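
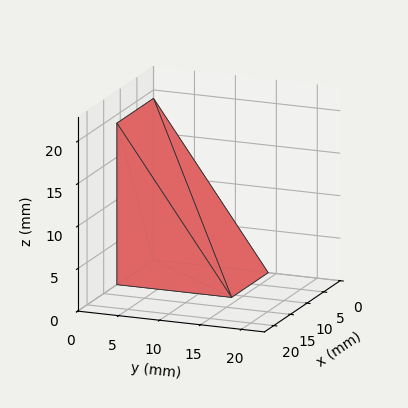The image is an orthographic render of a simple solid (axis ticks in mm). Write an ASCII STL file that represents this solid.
Reading the render: the shape is a wedge (ramp): 11 × 14 mm base, rising to 19 mm along the y=0 edge and sloping linearly to z=0 at y=14 (dimensions read to the nearest mm from the axis ticks). For the STL, each face is triangulated and given an outward normal.

solid part
  facet normal 0.0000 0.0000 -1.0000
    outer loop
      vertex 11.000 14.000 0.000
      vertex 11.000 0.000 0.000
      vertex 0.000 0.000 0.000
    endloop
  endfacet
  facet normal 0.0000 0.0000 -1.0000
    outer loop
      vertex 0.000 14.000 0.000
      vertex 11.000 14.000 0.000
      vertex 0.000 0.000 0.000
    endloop
  endfacet
  facet normal 0.0000 -1.0000 0.0000
    outer loop
      vertex 0.000 0.000 0.000
      vertex 11.000 0.000 0.000
      vertex 11.000 0.000 19.000
    endloop
  endfacet
  facet normal 0.0000 -1.0000 0.0000
    outer loop
      vertex 0.000 0.000 0.000
      vertex 11.000 0.000 19.000
      vertex 0.000 0.000 19.000
    endloop
  endfacet
  facet normal 0.0000 0.8051 0.5932
    outer loop
      vertex 0.000 0.000 19.000
      vertex 11.000 0.000 19.000
      vertex 11.000 14.000 0.000
    endloop
  endfacet
  facet normal 0.0000 0.8051 0.5932
    outer loop
      vertex 0.000 0.000 19.000
      vertex 11.000 14.000 0.000
      vertex 0.000 14.000 0.000
    endloop
  endfacet
  facet normal -1.0000 0.0000 0.0000
    outer loop
      vertex 0.000 0.000 19.000
      vertex 0.000 14.000 0.000
      vertex 0.000 0.000 0.000
    endloop
  endfacet
  facet normal 1.0000 0.0000 0.0000
    outer loop
      vertex 11.000 0.000 0.000
      vertex 11.000 14.000 0.000
      vertex 11.000 0.000 19.000
    endloop
  endfacet
endsolid part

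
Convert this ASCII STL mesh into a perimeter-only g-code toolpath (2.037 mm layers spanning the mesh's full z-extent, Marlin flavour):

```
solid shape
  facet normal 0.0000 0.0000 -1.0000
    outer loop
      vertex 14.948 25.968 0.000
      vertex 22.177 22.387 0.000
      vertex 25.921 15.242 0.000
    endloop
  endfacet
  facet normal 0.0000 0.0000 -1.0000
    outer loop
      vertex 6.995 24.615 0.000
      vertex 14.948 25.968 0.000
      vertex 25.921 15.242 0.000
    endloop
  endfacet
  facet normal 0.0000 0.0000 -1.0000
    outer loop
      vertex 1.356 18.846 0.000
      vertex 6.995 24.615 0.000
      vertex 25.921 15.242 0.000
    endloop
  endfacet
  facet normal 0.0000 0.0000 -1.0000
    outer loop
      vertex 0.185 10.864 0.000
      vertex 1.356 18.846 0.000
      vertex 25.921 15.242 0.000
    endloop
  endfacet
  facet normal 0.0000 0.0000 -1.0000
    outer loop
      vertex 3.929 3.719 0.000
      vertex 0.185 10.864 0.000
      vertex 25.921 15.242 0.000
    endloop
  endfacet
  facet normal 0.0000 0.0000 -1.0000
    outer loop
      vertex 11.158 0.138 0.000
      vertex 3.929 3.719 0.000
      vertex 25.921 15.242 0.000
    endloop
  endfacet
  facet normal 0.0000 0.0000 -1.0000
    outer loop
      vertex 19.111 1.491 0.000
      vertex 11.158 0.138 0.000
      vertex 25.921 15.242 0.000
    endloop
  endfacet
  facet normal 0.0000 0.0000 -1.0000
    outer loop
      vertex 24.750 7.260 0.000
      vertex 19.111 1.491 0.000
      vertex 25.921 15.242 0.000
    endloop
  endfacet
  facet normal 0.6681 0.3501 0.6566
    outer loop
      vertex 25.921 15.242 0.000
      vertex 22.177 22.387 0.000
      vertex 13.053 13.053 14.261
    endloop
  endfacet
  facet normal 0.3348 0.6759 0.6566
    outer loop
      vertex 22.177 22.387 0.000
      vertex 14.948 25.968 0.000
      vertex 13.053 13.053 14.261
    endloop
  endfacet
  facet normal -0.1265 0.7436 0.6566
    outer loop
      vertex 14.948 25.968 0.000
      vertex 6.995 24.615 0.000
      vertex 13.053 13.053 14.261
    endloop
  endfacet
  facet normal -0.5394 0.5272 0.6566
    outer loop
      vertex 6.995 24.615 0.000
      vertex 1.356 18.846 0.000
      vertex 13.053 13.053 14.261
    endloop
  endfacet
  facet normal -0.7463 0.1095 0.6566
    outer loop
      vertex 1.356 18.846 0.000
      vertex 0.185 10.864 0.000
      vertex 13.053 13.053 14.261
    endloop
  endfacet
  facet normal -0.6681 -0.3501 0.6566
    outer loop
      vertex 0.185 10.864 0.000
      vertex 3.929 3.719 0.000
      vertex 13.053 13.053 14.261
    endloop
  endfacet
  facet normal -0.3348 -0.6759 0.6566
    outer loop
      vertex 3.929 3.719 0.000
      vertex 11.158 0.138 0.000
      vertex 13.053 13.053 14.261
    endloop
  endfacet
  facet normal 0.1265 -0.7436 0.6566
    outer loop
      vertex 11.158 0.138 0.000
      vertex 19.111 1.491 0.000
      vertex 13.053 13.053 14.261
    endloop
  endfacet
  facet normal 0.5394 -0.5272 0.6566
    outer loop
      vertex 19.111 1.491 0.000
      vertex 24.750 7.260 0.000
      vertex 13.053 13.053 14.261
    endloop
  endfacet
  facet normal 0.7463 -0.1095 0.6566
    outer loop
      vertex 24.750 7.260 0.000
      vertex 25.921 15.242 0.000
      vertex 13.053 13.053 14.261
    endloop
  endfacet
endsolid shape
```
; perimeter-only toolpath
G21 ; units = mm
G90 ; absolute positioning
G28 ; home
; layer 1
G0 Z2.037
G0 X24.083 Y14.929
G1 X20.874 Y21.054
G1 X14.677 Y24.123
G1 X7.860 Y22.963
G1 X3.027 Y18.018
G1 X2.023 Y11.177
G1 X5.232 Y5.052
G1 X11.429 Y1.983
G1 X18.246 Y3.143
G1 X23.079 Y8.088
G1 X24.083 Y14.929
; layer 2
G0 Z4.075
G0 X22.244 Y14.617
G1 X19.570 Y19.720
G1 X14.407 Y22.278
G1 X8.726 Y21.312
G1 X4.698 Y17.191
G1 X3.862 Y11.489
G1 X6.536 Y6.386
G1 X11.699 Y3.828
G1 X17.380 Y4.794
G1 X21.408 Y8.915
G1 X22.244 Y14.617
; layer 3
G0 Z6.112
G0 X20.406 Y14.304
G1 X18.267 Y18.387
G1 X14.136 Y20.433
G1 X9.591 Y19.660
G1 X6.369 Y16.363
G1 X5.700 Y11.802
G1 X7.839 Y7.719
G1 X11.970 Y5.673
G1 X16.515 Y6.446
G1 X19.737 Y9.743
G1 X20.406 Y14.304
; layer 4
G0 Z8.149
G0 X18.568 Y13.991
G1 X16.963 Y17.053
G1 X13.865 Y18.588
G1 X10.457 Y18.008
G1 X8.040 Y15.536
G1 X7.538 Y12.115
G1 X9.143 Y9.053
G1 X12.241 Y7.518
G1 X15.649 Y8.098
G1 X18.066 Y10.570
G1 X18.568 Y13.991
; layer 5
G0 Z10.186
G0 X16.730 Y13.678
G1 X15.660 Y15.720
G1 X13.594 Y16.743
G1 X11.322 Y16.356
G1 X9.711 Y14.708
G1 X9.376 Y12.428
G1 X10.446 Y10.386
G1 X12.512 Y9.363
G1 X14.784 Y9.750
G1 X16.395 Y11.398
G1 X16.730 Y13.678
; layer 6
G0 Z12.224
G0 X14.891 Y13.366
G1 X14.356 Y14.386
G1 X13.324 Y14.898
G1 X12.188 Y14.705
G1 X11.382 Y13.881
G1 X11.215 Y12.740
G1 X11.750 Y11.720
G1 X12.782 Y11.208
G1 X13.918 Y11.401
G1 X14.724 Y12.225
G1 X14.891 Y13.366
M2 ; end

The solid is a regular 10-sided pyramid, base circumscribed radius ≈ 13.1 mm, apex at z ≈ 14.3 mm. Slicing at Δz = 2.037 mm — 7 equal slices spanning the solid's height, so layer i sits at z = i·h/7 — gives 6 non-empty perimeters. Each is a 10-segment closed polygon; G0 lifts to the layer z and rapids to the start vertex, then G1 traces the edges. The cross-section shrinks linearly with z (the slice at the apex is degenerate and omitted).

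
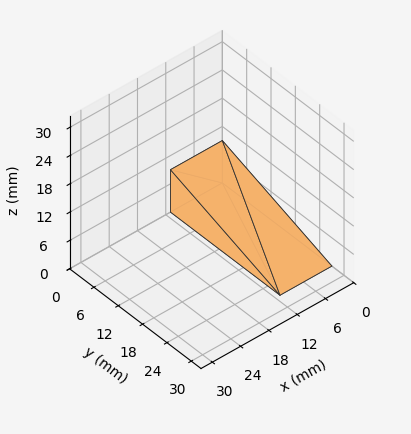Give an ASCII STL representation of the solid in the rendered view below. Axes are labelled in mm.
Reading the render: the shape is a wedge (ramp): 11 × 27 mm base, rising to 9 mm along the y=0 edge and sloping linearly to z=0 at y=27 (dimensions read to the nearest mm from the axis ticks). For the STL, each face is triangulated and given an outward normal.

solid part
  facet normal 0.0000 0.0000 -1.0000
    outer loop
      vertex 11.000 27.000 0.000
      vertex 11.000 0.000 0.000
      vertex 0.000 0.000 0.000
    endloop
  endfacet
  facet normal 0.0000 0.0000 -1.0000
    outer loop
      vertex 0.000 27.000 0.000
      vertex 11.000 27.000 0.000
      vertex 0.000 0.000 0.000
    endloop
  endfacet
  facet normal 0.0000 -1.0000 0.0000
    outer loop
      vertex 0.000 0.000 0.000
      vertex 11.000 0.000 0.000
      vertex 11.000 0.000 9.000
    endloop
  endfacet
  facet normal 0.0000 -1.0000 0.0000
    outer loop
      vertex 0.000 0.000 0.000
      vertex 11.000 0.000 9.000
      vertex 0.000 0.000 9.000
    endloop
  endfacet
  facet normal 0.0000 0.3162 0.9487
    outer loop
      vertex 0.000 0.000 9.000
      vertex 11.000 0.000 9.000
      vertex 11.000 27.000 0.000
    endloop
  endfacet
  facet normal 0.0000 0.3162 0.9487
    outer loop
      vertex 0.000 0.000 9.000
      vertex 11.000 27.000 0.000
      vertex 0.000 27.000 0.000
    endloop
  endfacet
  facet normal -1.0000 0.0000 0.0000
    outer loop
      vertex 0.000 0.000 9.000
      vertex 0.000 27.000 0.000
      vertex 0.000 0.000 0.000
    endloop
  endfacet
  facet normal 1.0000 0.0000 0.0000
    outer loop
      vertex 11.000 0.000 0.000
      vertex 11.000 27.000 0.000
      vertex 11.000 0.000 9.000
    endloop
  endfacet
endsolid part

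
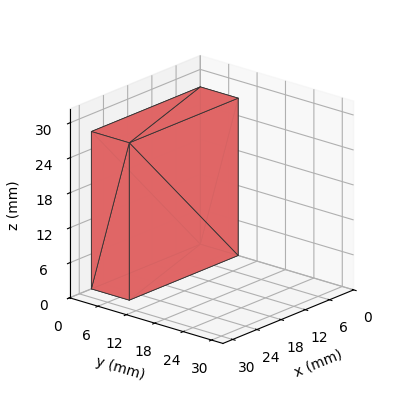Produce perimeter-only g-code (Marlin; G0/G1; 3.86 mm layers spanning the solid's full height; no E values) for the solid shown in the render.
Reading the render: the shape is a rectangular box, roughly 27 × 8 mm footprint and 27 mm tall (dimensions read to the nearest mm from the axis ticks). For the g-code, the solid's height is divided into equal slices at the stated Δz and each level perimeter traced with G1 moves after a G0 lift.

; perimeter-only toolpath
G21 ; units = mm
G90 ; absolute positioning
G28 ; home
; layer 1
G0 Z3.86
G0 X0.00 Y0.00
G1 X27.00 Y0.00
G1 X27.00 Y8.00
G1 X0.00 Y8.00
G1 X0.00 Y0.00
; layer 2
G0 Z7.71
G0 X0.00 Y0.00
G1 X27.00 Y0.00
G1 X27.00 Y8.00
G1 X0.00 Y8.00
G1 X0.00 Y0.00
; layer 3
G0 Z11.57
G0 X0.00 Y0.00
G1 X27.00 Y0.00
G1 X27.00 Y8.00
G1 X0.00 Y8.00
G1 X0.00 Y0.00
; layer 4
G0 Z15.43
G0 X0.00 Y0.00
G1 X27.00 Y0.00
G1 X27.00 Y8.00
G1 X0.00 Y8.00
G1 X0.00 Y0.00
; layer 5
G0 Z19.29
G0 X0.00 Y0.00
G1 X27.00 Y0.00
G1 X27.00 Y8.00
G1 X0.00 Y8.00
G1 X0.00 Y0.00
; layer 6
G0 Z23.14
G0 X0.00 Y0.00
G1 X27.00 Y0.00
G1 X27.00 Y8.00
G1 X0.00 Y8.00
G1 X0.00 Y0.00
; layer 7
G0 Z27.00
G0 X0.00 Y0.00
G1 X27.00 Y0.00
G1 X27.00 Y8.00
G1 X0.00 Y8.00
G1 X0.00 Y0.00
M2 ; end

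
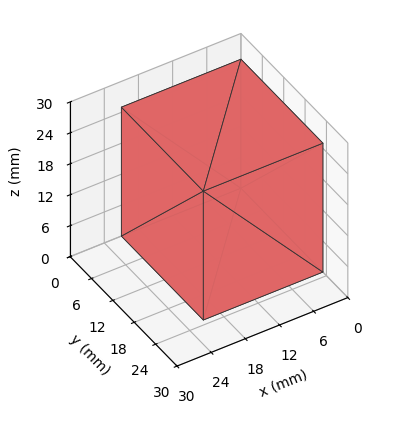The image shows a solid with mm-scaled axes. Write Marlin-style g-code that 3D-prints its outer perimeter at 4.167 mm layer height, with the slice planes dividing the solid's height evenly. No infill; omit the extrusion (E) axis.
Reading the render: the shape is a rectangular box, roughly 21 × 23 mm footprint and 25 mm tall (dimensions read to the nearest mm from the axis ticks). For the g-code, the solid's height is divided into equal slices at the stated Δz and each level perimeter traced with G1 moves after a G0 lift.

; perimeter-only toolpath
G21 ; units = mm
G90 ; absolute positioning
G28 ; home
; layer 1
G0 Z4.167
G0 X0.000 Y0.000
G1 X21.000 Y0.000
G1 X21.000 Y23.000
G1 X0.000 Y23.000
G1 X0.000 Y0.000
; layer 2
G0 Z8.333
G0 X0.000 Y0.000
G1 X21.000 Y0.000
G1 X21.000 Y23.000
G1 X0.000 Y23.000
G1 X0.000 Y0.000
; layer 3
G0 Z12.500
G0 X0.000 Y0.000
G1 X21.000 Y0.000
G1 X21.000 Y23.000
G1 X0.000 Y23.000
G1 X0.000 Y0.000
; layer 4
G0 Z16.667
G0 X0.000 Y0.000
G1 X21.000 Y0.000
G1 X21.000 Y23.000
G1 X0.000 Y23.000
G1 X0.000 Y0.000
; layer 5
G0 Z20.833
G0 X0.000 Y0.000
G1 X21.000 Y0.000
G1 X21.000 Y23.000
G1 X0.000 Y23.000
G1 X0.000 Y0.000
; layer 6
G0 Z25.000
G0 X0.000 Y0.000
G1 X21.000 Y0.000
G1 X21.000 Y23.000
G1 X0.000 Y23.000
G1 X0.000 Y0.000
M2 ; end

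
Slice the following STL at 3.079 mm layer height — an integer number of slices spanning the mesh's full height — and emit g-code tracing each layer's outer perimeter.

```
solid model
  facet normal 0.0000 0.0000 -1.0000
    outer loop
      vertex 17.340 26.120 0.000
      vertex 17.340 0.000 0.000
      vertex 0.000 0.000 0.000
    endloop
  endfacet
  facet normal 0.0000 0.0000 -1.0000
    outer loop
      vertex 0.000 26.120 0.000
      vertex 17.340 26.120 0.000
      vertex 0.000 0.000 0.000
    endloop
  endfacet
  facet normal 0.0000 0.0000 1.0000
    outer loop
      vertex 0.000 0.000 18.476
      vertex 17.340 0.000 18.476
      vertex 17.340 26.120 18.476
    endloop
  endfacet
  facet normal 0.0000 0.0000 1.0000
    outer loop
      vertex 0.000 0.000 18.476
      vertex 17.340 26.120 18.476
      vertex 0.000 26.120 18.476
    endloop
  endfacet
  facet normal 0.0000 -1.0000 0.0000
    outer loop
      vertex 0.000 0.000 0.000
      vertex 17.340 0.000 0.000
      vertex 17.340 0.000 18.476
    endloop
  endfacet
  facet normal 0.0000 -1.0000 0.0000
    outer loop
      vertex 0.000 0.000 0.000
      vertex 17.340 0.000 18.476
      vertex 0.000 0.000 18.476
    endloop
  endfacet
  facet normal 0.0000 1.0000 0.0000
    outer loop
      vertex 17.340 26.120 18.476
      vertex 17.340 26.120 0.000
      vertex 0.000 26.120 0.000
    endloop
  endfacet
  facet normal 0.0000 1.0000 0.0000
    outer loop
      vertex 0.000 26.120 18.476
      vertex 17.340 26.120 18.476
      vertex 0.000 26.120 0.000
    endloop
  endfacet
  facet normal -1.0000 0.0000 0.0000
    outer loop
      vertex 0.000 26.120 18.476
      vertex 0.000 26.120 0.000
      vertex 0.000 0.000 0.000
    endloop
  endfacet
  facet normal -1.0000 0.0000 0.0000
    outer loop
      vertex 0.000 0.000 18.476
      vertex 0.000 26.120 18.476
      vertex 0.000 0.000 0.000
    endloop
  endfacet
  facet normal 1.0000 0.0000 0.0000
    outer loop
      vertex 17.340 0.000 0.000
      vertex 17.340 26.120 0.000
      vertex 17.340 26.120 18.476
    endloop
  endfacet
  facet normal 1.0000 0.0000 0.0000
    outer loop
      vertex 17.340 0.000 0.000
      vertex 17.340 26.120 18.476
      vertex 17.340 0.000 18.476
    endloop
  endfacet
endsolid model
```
; perimeter-only toolpath
G21 ; units = mm
G90 ; absolute positioning
G28 ; home
; layer 1
G0 Z3.079
G0 X0.000 Y0.000
G1 X17.340 Y0.000
G1 X17.340 Y26.120
G1 X0.000 Y26.120
G1 X0.000 Y0.000
; layer 2
G0 Z6.159
G0 X0.000 Y0.000
G1 X17.340 Y0.000
G1 X17.340 Y26.120
G1 X0.000 Y26.120
G1 X0.000 Y0.000
; layer 3
G0 Z9.238
G0 X0.000 Y0.000
G1 X17.340 Y0.000
G1 X17.340 Y26.120
G1 X0.000 Y26.120
G1 X0.000 Y0.000
; layer 4
G0 Z12.317
G0 X0.000 Y0.000
G1 X17.340 Y0.000
G1 X17.340 Y26.120
G1 X0.000 Y26.120
G1 X0.000 Y0.000
; layer 5
G0 Z15.397
G0 X0.000 Y0.000
G1 X17.340 Y0.000
G1 X17.340 Y26.120
G1 X0.000 Y26.120
G1 X0.000 Y0.000
; layer 6
G0 Z18.476
G0 X0.000 Y0.000
G1 X17.340 Y0.000
G1 X17.340 Y26.120
G1 X0.000 Y26.120
G1 X0.000 Y0.000
M2 ; end

The solid is a rectangular box, roughly 17.3 × 26.1 mm footprint and 18.5 mm tall. Slicing at Δz = 3.079 mm — 6 equal slices spanning the solid's height, so layer i sits at z = i·h/6 — gives 6 non-empty perimeters. Each is a 4-segment closed polygon; G0 lifts to the layer z and rapids to the start vertex, then G1 traces the edges.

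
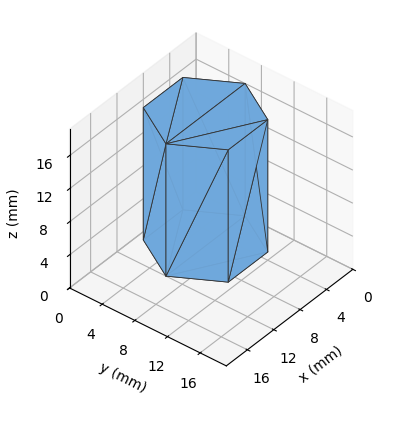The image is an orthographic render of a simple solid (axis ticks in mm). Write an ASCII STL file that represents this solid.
Reading the render: the shape is a regular 6-sided prism (a cylinder approximated with 6 flat sides), circumscribed radius ≈ 6 mm, height ≈ 16 mm (dimensions read to the nearest mm from the axis ticks). For the STL, each face is triangulated and given an outward normal.

solid part
  facet normal 0.0000 0.0000 -1.0000
    outer loop
      vertex 3.0 11.2 0.0
      vertex 9.0 11.2 0.0
      vertex 12.0 6.0 0.0
    endloop
  endfacet
  facet normal 0.0000 0.0000 -1.0000
    outer loop
      vertex 0.0 6.0 0.0
      vertex 3.0 11.2 0.0
      vertex 12.0 6.0 0.0
    endloop
  endfacet
  facet normal 0.0000 0.0000 -1.0000
    outer loop
      vertex 3.0 0.8 0.0
      vertex 0.0 6.0 0.0
      vertex 12.0 6.0 0.0
    endloop
  endfacet
  facet normal 0.0000 0.0000 -1.0000
    outer loop
      vertex 9.0 0.8 0.0
      vertex 3.0 0.8 0.0
      vertex 12.0 6.0 0.0
    endloop
  endfacet
  facet normal 0.0000 0.0000 1.0000
    outer loop
      vertex 12.0 6.0 16.0
      vertex 9.0 11.2 16.0
      vertex 3.0 11.2 16.0
    endloop
  endfacet
  facet normal 0.0000 0.0000 1.0000
    outer loop
      vertex 12.0 6.0 16.0
      vertex 3.0 11.2 16.0
      vertex 0.0 6.0 16.0
    endloop
  endfacet
  facet normal 0.0000 0.0000 1.0000
    outer loop
      vertex 12.0 6.0 16.0
      vertex 0.0 6.0 16.0
      vertex 3.0 0.8 16.0
    endloop
  endfacet
  facet normal 0.0000 0.0000 1.0000
    outer loop
      vertex 12.0 6.0 16.0
      vertex 3.0 0.8 16.0
      vertex 9.0 0.8 16.0
    endloop
  endfacet
  facet normal 0.8662 0.4997 0.0000
    outer loop
      vertex 12.0 6.0 0.0
      vertex 9.0 11.2 0.0
      vertex 9.0 11.2 16.0
    endloop
  endfacet
  facet normal 0.8662 0.4997 0.0000
    outer loop
      vertex 12.0 6.0 0.0
      vertex 9.0 11.2 16.0
      vertex 12.0 6.0 16.0
    endloop
  endfacet
  facet normal 0.0000 1.0000 0.0000
    outer loop
      vertex 9.0 11.2 0.0
      vertex 3.0 11.2 0.0
      vertex 3.0 11.2 16.0
    endloop
  endfacet
  facet normal 0.0000 1.0000 0.0000
    outer loop
      vertex 9.0 11.2 0.0
      vertex 3.0 11.2 16.0
      vertex 9.0 11.2 16.0
    endloop
  endfacet
  facet normal -0.8662 0.4997 0.0000
    outer loop
      vertex 3.0 11.2 0.0
      vertex 0.0 6.0 0.0
      vertex 0.0 6.0 16.0
    endloop
  endfacet
  facet normal -0.8662 0.4997 0.0000
    outer loop
      vertex 3.0 11.2 0.0
      vertex 0.0 6.0 16.0
      vertex 3.0 11.2 16.0
    endloop
  endfacet
  facet normal -0.8662 -0.4997 0.0000
    outer loop
      vertex 0.0 6.0 0.0
      vertex 3.0 0.8 0.0
      vertex 3.0 0.8 16.0
    endloop
  endfacet
  facet normal -0.8662 -0.4997 0.0000
    outer loop
      vertex 0.0 6.0 0.0
      vertex 3.0 0.8 16.0
      vertex 0.0 6.0 16.0
    endloop
  endfacet
  facet normal 0.0000 -1.0000 0.0000
    outer loop
      vertex 3.0 0.8 0.0
      vertex 9.0 0.8 0.0
      vertex 9.0 0.8 16.0
    endloop
  endfacet
  facet normal 0.0000 -1.0000 0.0000
    outer loop
      vertex 3.0 0.8 0.0
      vertex 9.0 0.8 16.0
      vertex 3.0 0.8 16.0
    endloop
  endfacet
  facet normal 0.8662 -0.4997 0.0000
    outer loop
      vertex 9.0 0.8 0.0
      vertex 12.0 6.0 0.0
      vertex 12.0 6.0 16.0
    endloop
  endfacet
  facet normal 0.8662 -0.4997 0.0000
    outer loop
      vertex 9.0 0.8 0.0
      vertex 12.0 6.0 16.0
      vertex 9.0 0.8 16.0
    endloop
  endfacet
endsolid part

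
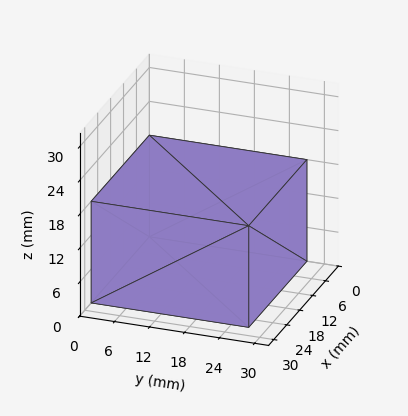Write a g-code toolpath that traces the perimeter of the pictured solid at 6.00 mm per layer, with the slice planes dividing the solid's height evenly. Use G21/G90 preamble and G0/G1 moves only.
Reading the render: the shape is a rectangular box, roughly 27 × 27 mm footprint and 18 mm tall (dimensions read to the nearest mm from the axis ticks). For the g-code, the solid's height is divided into equal slices at the stated Δz and each level perimeter traced with G1 moves after a G0 lift.

; perimeter-only toolpath
G21 ; units = mm
G90 ; absolute positioning
G28 ; home
; layer 1
G0 Z6.00
G0 X0.00 Y0.00
G1 X27.00 Y0.00
G1 X27.00 Y27.00
G1 X0.00 Y27.00
G1 X0.00 Y0.00
; layer 2
G0 Z12.00
G0 X0.00 Y0.00
G1 X27.00 Y0.00
G1 X27.00 Y27.00
G1 X0.00 Y27.00
G1 X0.00 Y0.00
; layer 3
G0 Z18.00
G0 X0.00 Y0.00
G1 X27.00 Y0.00
G1 X27.00 Y27.00
G1 X0.00 Y27.00
G1 X0.00 Y0.00
M2 ; end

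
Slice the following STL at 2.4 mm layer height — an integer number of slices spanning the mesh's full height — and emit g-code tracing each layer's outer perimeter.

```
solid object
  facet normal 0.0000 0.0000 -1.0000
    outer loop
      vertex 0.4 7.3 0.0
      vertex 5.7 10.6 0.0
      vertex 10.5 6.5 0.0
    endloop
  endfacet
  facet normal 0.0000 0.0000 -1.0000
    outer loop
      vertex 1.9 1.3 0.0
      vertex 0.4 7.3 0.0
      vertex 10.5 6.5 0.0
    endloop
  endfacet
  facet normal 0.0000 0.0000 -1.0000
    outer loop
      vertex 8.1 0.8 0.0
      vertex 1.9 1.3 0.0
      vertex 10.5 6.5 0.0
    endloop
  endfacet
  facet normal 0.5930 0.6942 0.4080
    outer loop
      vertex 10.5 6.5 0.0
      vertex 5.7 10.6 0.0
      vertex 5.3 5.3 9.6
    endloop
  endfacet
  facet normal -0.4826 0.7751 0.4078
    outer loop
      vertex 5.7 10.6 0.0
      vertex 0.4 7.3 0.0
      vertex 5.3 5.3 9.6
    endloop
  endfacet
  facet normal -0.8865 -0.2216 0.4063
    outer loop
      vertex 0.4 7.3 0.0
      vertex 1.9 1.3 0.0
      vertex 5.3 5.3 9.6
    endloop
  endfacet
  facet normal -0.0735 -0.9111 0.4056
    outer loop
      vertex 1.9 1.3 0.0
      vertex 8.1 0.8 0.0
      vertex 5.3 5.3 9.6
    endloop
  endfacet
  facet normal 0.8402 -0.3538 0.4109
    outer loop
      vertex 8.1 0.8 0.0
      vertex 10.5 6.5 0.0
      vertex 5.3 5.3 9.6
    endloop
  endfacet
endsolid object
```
; perimeter-only toolpath
G21 ; units = mm
G90 ; absolute positioning
G28 ; home
; layer 1
G0 Z2.4
G0 X9.2 Y6.2
G1 X5.6 Y9.3
G1 X1.6 Y6.8
G1 X2.8 Y2.3
G1 X7.4 Y1.9
G1 X9.2 Y6.2
; layer 2
G0 Z4.8
G0 X7.9 Y5.9
G1 X5.5 Y7.9
G1 X2.9 Y6.3
G1 X3.6 Y3.3
G1 X6.7 Y3.0
G1 X7.9 Y5.9
; layer 3
G0 Z7.2
G0 X6.6 Y5.6
G1 X5.4 Y6.6
G1 X4.1 Y5.8
G1 X4.4 Y4.3
G1 X6.0 Y4.2
G1 X6.6 Y5.6
M2 ; end

The solid is a regular 5-sided pyramid, base circumscribed radius ≈ 5.3 mm, apex at z ≈ 9.6 mm. Slicing at Δz = 2.4 mm — 4 equal slices spanning the solid's height, so layer i sits at z = i·h/4 — gives 3 non-empty perimeters. Each is a 5-segment closed polygon; G0 lifts to the layer z and rapids to the start vertex, then G1 traces the edges. The cross-section shrinks linearly with z (the slice at the apex is degenerate and omitted).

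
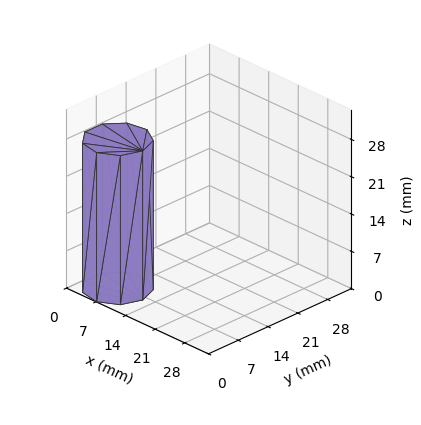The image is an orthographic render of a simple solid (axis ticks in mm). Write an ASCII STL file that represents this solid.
Reading the render: the shape is a regular 9-sided prism (a cylinder approximated with 9 flat sides), circumscribed radius ≈ 6 mm, height ≈ 28 mm (dimensions read to the nearest mm from the axis ticks). For the STL, each face is triangulated and given an outward normal.

solid part
  facet normal 0.0000 0.0000 -1.0000
    outer loop
      vertex 7.04 11.91 0.00
      vertex 10.60 9.86 0.00
      vertex 12.00 6.00 0.00
    endloop
  endfacet
  facet normal 0.0000 0.0000 -1.0000
    outer loop
      vertex 3.00 11.20 0.00
      vertex 7.04 11.91 0.00
      vertex 12.00 6.00 0.00
    endloop
  endfacet
  facet normal 0.0000 0.0000 -1.0000
    outer loop
      vertex 0.36 8.05 0.00
      vertex 3.00 11.20 0.00
      vertex 12.00 6.00 0.00
    endloop
  endfacet
  facet normal 0.0000 0.0000 -1.0000
    outer loop
      vertex 0.36 3.95 0.00
      vertex 0.36 8.05 0.00
      vertex 12.00 6.00 0.00
    endloop
  endfacet
  facet normal 0.0000 0.0000 -1.0000
    outer loop
      vertex 3.00 0.80 0.00
      vertex 0.36 3.95 0.00
      vertex 12.00 6.00 0.00
    endloop
  endfacet
  facet normal 0.0000 0.0000 -1.0000
    outer loop
      vertex 7.04 0.09 0.00
      vertex 3.00 0.80 0.00
      vertex 12.00 6.00 0.00
    endloop
  endfacet
  facet normal 0.0000 0.0000 -1.0000
    outer loop
      vertex 10.60 2.14 0.00
      vertex 7.04 0.09 0.00
      vertex 12.00 6.00 0.00
    endloop
  endfacet
  facet normal 0.0000 0.0000 1.0000
    outer loop
      vertex 12.00 6.00 28.00
      vertex 10.60 9.86 28.00
      vertex 7.04 11.91 28.00
    endloop
  endfacet
  facet normal 0.0000 0.0000 1.0000
    outer loop
      vertex 12.00 6.00 28.00
      vertex 7.04 11.91 28.00
      vertex 3.00 11.20 28.00
    endloop
  endfacet
  facet normal 0.0000 0.0000 1.0000
    outer loop
      vertex 12.00 6.00 28.00
      vertex 3.00 11.20 28.00
      vertex 0.36 8.05 28.00
    endloop
  endfacet
  facet normal 0.0000 0.0000 1.0000
    outer loop
      vertex 12.00 6.00 28.00
      vertex 0.36 8.05 28.00
      vertex 0.36 3.95 28.00
    endloop
  endfacet
  facet normal 0.0000 0.0000 1.0000
    outer loop
      vertex 12.00 6.00 28.00
      vertex 0.36 3.95 28.00
      vertex 3.00 0.80 28.00
    endloop
  endfacet
  facet normal 0.0000 0.0000 1.0000
    outer loop
      vertex 12.00 6.00 28.00
      vertex 3.00 0.80 28.00
      vertex 7.04 0.09 28.00
    endloop
  endfacet
  facet normal 0.0000 0.0000 1.0000
    outer loop
      vertex 12.00 6.00 28.00
      vertex 7.04 0.09 28.00
      vertex 10.60 2.14 28.00
    endloop
  endfacet
  facet normal 0.9401 0.3410 0.0000
    outer loop
      vertex 12.00 6.00 0.00
      vertex 10.60 9.86 0.00
      vertex 10.60 9.86 28.00
    endloop
  endfacet
  facet normal 0.9401 0.3410 0.0000
    outer loop
      vertex 12.00 6.00 0.00
      vertex 10.60 9.86 28.00
      vertex 12.00 6.00 28.00
    endloop
  endfacet
  facet normal 0.4990 0.8666 0.0000
    outer loop
      vertex 10.60 9.86 0.00
      vertex 7.04 11.91 0.00
      vertex 7.04 11.91 28.00
    endloop
  endfacet
  facet normal 0.4990 0.8666 0.0000
    outer loop
      vertex 10.60 9.86 0.00
      vertex 7.04 11.91 28.00
      vertex 10.60 9.86 28.00
    endloop
  endfacet
  facet normal -0.1731 0.9849 0.0000
    outer loop
      vertex 7.04 11.91 0.00
      vertex 3.00 11.20 0.00
      vertex 3.00 11.20 28.00
    endloop
  endfacet
  facet normal -0.1731 0.9849 0.0000
    outer loop
      vertex 7.04 11.91 0.00
      vertex 3.00 11.20 28.00
      vertex 7.04 11.91 28.00
    endloop
  endfacet
  facet normal -0.7664 0.6423 0.0000
    outer loop
      vertex 3.00 11.20 0.00
      vertex 0.36 8.05 0.00
      vertex 0.36 8.05 28.00
    endloop
  endfacet
  facet normal -0.7664 0.6423 0.0000
    outer loop
      vertex 3.00 11.20 0.00
      vertex 0.36 8.05 28.00
      vertex 3.00 11.20 28.00
    endloop
  endfacet
  facet normal -1.0000 0.0000 0.0000
    outer loop
      vertex 0.36 8.05 0.00
      vertex 0.36 3.95 0.00
      vertex 0.36 3.95 28.00
    endloop
  endfacet
  facet normal -1.0000 0.0000 0.0000
    outer loop
      vertex 0.36 8.05 0.00
      vertex 0.36 3.95 28.00
      vertex 0.36 8.05 28.00
    endloop
  endfacet
  facet normal -0.7664 -0.6423 0.0000
    outer loop
      vertex 0.36 3.95 0.00
      vertex 3.00 0.80 0.00
      vertex 3.00 0.80 28.00
    endloop
  endfacet
  facet normal -0.7664 -0.6423 0.0000
    outer loop
      vertex 0.36 3.95 0.00
      vertex 3.00 0.80 28.00
      vertex 0.36 3.95 28.00
    endloop
  endfacet
  facet normal -0.1731 -0.9849 0.0000
    outer loop
      vertex 3.00 0.80 0.00
      vertex 7.04 0.09 0.00
      vertex 7.04 0.09 28.00
    endloop
  endfacet
  facet normal -0.1731 -0.9849 0.0000
    outer loop
      vertex 3.00 0.80 0.00
      vertex 7.04 0.09 28.00
      vertex 3.00 0.80 28.00
    endloop
  endfacet
  facet normal 0.4990 -0.8666 0.0000
    outer loop
      vertex 7.04 0.09 0.00
      vertex 10.60 2.14 0.00
      vertex 10.60 2.14 28.00
    endloop
  endfacet
  facet normal 0.4990 -0.8666 0.0000
    outer loop
      vertex 7.04 0.09 0.00
      vertex 10.60 2.14 28.00
      vertex 7.04 0.09 28.00
    endloop
  endfacet
  facet normal 0.9401 -0.3410 0.0000
    outer loop
      vertex 10.60 2.14 0.00
      vertex 12.00 6.00 0.00
      vertex 12.00 6.00 28.00
    endloop
  endfacet
  facet normal 0.9401 -0.3410 0.0000
    outer loop
      vertex 10.60 2.14 0.00
      vertex 12.00 6.00 28.00
      vertex 10.60 2.14 28.00
    endloop
  endfacet
endsolid part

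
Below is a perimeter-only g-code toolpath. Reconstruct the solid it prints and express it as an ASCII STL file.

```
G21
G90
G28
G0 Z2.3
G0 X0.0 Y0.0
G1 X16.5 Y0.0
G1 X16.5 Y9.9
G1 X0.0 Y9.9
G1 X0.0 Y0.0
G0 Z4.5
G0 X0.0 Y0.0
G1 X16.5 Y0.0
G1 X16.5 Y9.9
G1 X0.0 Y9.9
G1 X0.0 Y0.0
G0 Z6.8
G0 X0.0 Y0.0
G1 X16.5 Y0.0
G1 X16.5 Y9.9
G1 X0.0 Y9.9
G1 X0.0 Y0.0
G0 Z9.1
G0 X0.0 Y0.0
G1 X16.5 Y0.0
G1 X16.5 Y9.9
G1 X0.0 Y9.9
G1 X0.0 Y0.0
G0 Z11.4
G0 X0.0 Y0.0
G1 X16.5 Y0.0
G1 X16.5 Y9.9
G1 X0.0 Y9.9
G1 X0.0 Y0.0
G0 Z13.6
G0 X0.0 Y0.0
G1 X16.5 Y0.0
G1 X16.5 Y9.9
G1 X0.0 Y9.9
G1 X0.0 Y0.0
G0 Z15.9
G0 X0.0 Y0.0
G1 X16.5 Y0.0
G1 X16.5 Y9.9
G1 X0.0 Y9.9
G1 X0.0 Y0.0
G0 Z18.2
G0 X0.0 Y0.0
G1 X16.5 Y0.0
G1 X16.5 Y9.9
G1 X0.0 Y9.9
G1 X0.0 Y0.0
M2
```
solid part
  facet normal 0.0000 0.0000 -1.0000
    outer loop
      vertex 16.5 9.9 0.0
      vertex 16.5 0.0 0.0
      vertex 0.0 0.0 0.0
    endloop
  endfacet
  facet normal 0.0000 0.0000 -1.0000
    outer loop
      vertex 0.0 9.9 0.0
      vertex 16.5 9.9 0.0
      vertex 0.0 0.0 0.0
    endloop
  endfacet
  facet normal 0.0000 0.0000 1.0000
    outer loop
      vertex 0.0 0.0 18.2
      vertex 16.5 0.0 18.2
      vertex 16.5 9.9 18.2
    endloop
  endfacet
  facet normal 0.0000 0.0000 1.0000
    outer loop
      vertex 0.0 0.0 18.2
      vertex 16.5 9.9 18.2
      vertex 0.0 9.9 18.2
    endloop
  endfacet
  facet normal 0.0000 -1.0000 0.0000
    outer loop
      vertex 0.0 0.0 0.0
      vertex 16.5 0.0 0.0
      vertex 16.5 0.0 18.2
    endloop
  endfacet
  facet normal 0.0000 -1.0000 0.0000
    outer loop
      vertex 0.0 0.0 0.0
      vertex 16.5 0.0 18.2
      vertex 0.0 0.0 18.2
    endloop
  endfacet
  facet normal 0.0000 1.0000 0.0000
    outer loop
      vertex 16.5 9.9 18.2
      vertex 16.5 9.9 0.0
      vertex 0.0 9.9 0.0
    endloop
  endfacet
  facet normal 0.0000 1.0000 0.0000
    outer loop
      vertex 0.0 9.9 18.2
      vertex 16.5 9.9 18.2
      vertex 0.0 9.9 0.0
    endloop
  endfacet
  facet normal -1.0000 0.0000 0.0000
    outer loop
      vertex 0.0 9.9 18.2
      vertex 0.0 9.9 0.0
      vertex 0.0 0.0 0.0
    endloop
  endfacet
  facet normal -1.0000 0.0000 0.0000
    outer loop
      vertex 0.0 0.0 18.2
      vertex 0.0 9.9 18.2
      vertex 0.0 0.0 0.0
    endloop
  endfacet
  facet normal 1.0000 0.0000 0.0000
    outer loop
      vertex 16.5 0.0 0.0
      vertex 16.5 9.9 0.0
      vertex 16.5 9.9 18.2
    endloop
  endfacet
  facet normal 1.0000 0.0000 0.0000
    outer loop
      vertex 16.5 0.0 0.0
      vertex 16.5 9.9 18.2
      vertex 16.5 0.0 18.2
    endloop
  endfacet
endsolid part

The G0 Z moves step by Δz≈2.3 mm. Every layer's G1 loop is the same polygon, so the solid is a straight extrusion of it from z=0 to z≈18.2. Closing with flat bottom and top caps and triangulating gives 12 facets — a rectangular box, roughly 16.5 × 9.9 mm footprint and 18.2 mm tall.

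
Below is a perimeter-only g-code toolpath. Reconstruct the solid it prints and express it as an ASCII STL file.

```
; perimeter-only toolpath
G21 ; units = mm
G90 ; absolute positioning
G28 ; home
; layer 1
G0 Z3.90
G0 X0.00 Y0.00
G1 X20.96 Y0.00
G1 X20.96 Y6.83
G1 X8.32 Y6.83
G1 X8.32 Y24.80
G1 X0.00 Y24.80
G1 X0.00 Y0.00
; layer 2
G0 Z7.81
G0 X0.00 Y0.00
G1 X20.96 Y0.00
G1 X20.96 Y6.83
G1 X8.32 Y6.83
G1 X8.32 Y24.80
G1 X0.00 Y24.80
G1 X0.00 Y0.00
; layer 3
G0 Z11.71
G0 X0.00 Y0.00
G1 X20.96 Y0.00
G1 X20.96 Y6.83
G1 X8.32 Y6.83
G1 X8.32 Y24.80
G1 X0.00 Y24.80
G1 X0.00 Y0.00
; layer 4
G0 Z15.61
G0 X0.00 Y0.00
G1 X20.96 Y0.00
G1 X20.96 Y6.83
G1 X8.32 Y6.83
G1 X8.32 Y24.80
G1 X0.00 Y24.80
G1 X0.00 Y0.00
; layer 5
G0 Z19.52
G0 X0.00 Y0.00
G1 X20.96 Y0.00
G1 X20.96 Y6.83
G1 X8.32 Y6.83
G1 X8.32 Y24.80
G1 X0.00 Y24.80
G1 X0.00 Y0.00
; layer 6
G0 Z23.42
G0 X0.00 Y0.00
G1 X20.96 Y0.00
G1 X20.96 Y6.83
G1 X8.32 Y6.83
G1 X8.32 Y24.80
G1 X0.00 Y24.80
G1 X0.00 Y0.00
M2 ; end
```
solid part
  facet normal 0.0000 0.0000 -1.0000
    outer loop
      vertex 20.96 6.83 0.00
      vertex 20.96 0.00 0.00
      vertex 0.00 0.00 0.00
    endloop
  endfacet
  facet normal 0.0000 0.0000 -1.0000
    outer loop
      vertex 8.32 6.83 0.00
      vertex 20.96 6.83 0.00
      vertex 0.00 0.00 0.00
    endloop
  endfacet
  facet normal 0.0000 0.0000 -1.0000
    outer loop
      vertex 8.32 24.80 0.00
      vertex 8.32 6.83 0.00
      vertex 0.00 0.00 0.00
    endloop
  endfacet
  facet normal 0.0000 0.0000 -1.0000
    outer loop
      vertex 0.00 24.80 0.00
      vertex 8.32 24.80 0.00
      vertex 0.00 0.00 0.00
    endloop
  endfacet
  facet normal 0.0000 0.0000 1.0000
    outer loop
      vertex 0.00 0.00 23.42
      vertex 20.96 0.00 23.42
      vertex 20.96 6.83 23.42
    endloop
  endfacet
  facet normal 0.0000 0.0000 1.0000
    outer loop
      vertex 0.00 0.00 23.42
      vertex 20.96 6.83 23.42
      vertex 8.32 6.83 23.42
    endloop
  endfacet
  facet normal 0.0000 0.0000 1.0000
    outer loop
      vertex 0.00 0.00 23.42
      vertex 8.32 6.83 23.42
      vertex 8.32 24.80 23.42
    endloop
  endfacet
  facet normal 0.0000 0.0000 1.0000
    outer loop
      vertex 0.00 0.00 23.42
      vertex 8.32 24.80 23.42
      vertex 0.00 24.80 23.42
    endloop
  endfacet
  facet normal 0.0000 -1.0000 0.0000
    outer loop
      vertex 0.00 0.00 0.00
      vertex 20.96 0.00 0.00
      vertex 20.96 0.00 23.42
    endloop
  endfacet
  facet normal 0.0000 -1.0000 0.0000
    outer loop
      vertex 0.00 0.00 0.00
      vertex 20.96 0.00 23.42
      vertex 0.00 0.00 23.42
    endloop
  endfacet
  facet normal 1.0000 0.0000 0.0000
    outer loop
      vertex 20.96 0.00 0.00
      vertex 20.96 6.83 0.00
      vertex 20.96 6.83 23.42
    endloop
  endfacet
  facet normal 1.0000 0.0000 0.0000
    outer loop
      vertex 20.96 0.00 0.00
      vertex 20.96 6.83 23.42
      vertex 20.96 0.00 23.42
    endloop
  endfacet
  facet normal 0.0000 1.0000 0.0000
    outer loop
      vertex 20.96 6.83 0.00
      vertex 8.32 6.83 0.00
      vertex 8.32 6.83 23.42
    endloop
  endfacet
  facet normal 0.0000 1.0000 0.0000
    outer loop
      vertex 20.96 6.83 0.00
      vertex 8.32 6.83 23.42
      vertex 20.96 6.83 23.42
    endloop
  endfacet
  facet normal 1.0000 0.0000 0.0000
    outer loop
      vertex 8.32 6.83 0.00
      vertex 8.32 24.80 0.00
      vertex 8.32 24.80 23.42
    endloop
  endfacet
  facet normal 1.0000 0.0000 0.0000
    outer loop
      vertex 8.32 6.83 0.00
      vertex 8.32 24.80 23.42
      vertex 8.32 6.83 23.42
    endloop
  endfacet
  facet normal 0.0000 1.0000 0.0000
    outer loop
      vertex 8.32 24.80 0.00
      vertex 0.00 24.80 0.00
      vertex 0.00 24.80 23.42
    endloop
  endfacet
  facet normal 0.0000 1.0000 0.0000
    outer loop
      vertex 8.32 24.80 0.00
      vertex 0.00 24.80 23.42
      vertex 8.32 24.80 23.42
    endloop
  endfacet
  facet normal -1.0000 0.0000 0.0000
    outer loop
      vertex 0.00 24.80 0.00
      vertex 0.00 0.00 0.00
      vertex 0.00 0.00 23.42
    endloop
  endfacet
  facet normal -1.0000 0.0000 0.0000
    outer loop
      vertex 0.00 24.80 0.00
      vertex 0.00 0.00 23.42
      vertex 0.00 24.80 23.42
    endloop
  endfacet
endsolid part

The G0 Z moves step by Δz≈3.90 mm. Every layer's G1 loop is the same polygon, so the solid is a straight extrusion of it from z=0 to z≈23.4. Closing with flat bottom and top caps and triangulating gives 20 facets — an L-shaped prism: outer 21 × 24.8 mm, arm thicknesses ≈ 6.83 mm (horizontal) and 8.32 mm (vertical), extruded 23.4 mm in z.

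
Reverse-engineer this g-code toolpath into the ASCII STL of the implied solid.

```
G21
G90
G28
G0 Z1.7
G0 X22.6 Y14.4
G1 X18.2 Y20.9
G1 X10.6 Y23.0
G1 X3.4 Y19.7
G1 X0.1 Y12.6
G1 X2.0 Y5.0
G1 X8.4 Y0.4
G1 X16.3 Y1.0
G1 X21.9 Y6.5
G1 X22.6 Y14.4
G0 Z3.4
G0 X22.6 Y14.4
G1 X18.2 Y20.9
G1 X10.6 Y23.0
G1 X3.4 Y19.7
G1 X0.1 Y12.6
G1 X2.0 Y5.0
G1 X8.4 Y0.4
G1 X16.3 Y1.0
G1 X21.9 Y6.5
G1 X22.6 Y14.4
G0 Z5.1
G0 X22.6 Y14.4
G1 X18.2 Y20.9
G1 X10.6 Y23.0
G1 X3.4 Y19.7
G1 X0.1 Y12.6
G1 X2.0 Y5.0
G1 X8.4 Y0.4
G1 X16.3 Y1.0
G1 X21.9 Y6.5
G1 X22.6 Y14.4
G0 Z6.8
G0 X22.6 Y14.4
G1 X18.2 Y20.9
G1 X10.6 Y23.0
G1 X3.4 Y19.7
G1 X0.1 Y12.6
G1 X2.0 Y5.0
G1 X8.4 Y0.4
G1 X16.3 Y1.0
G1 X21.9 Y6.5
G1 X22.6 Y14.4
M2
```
solid part
  facet normal 0.0000 0.0000 -1.0000
    outer loop
      vertex 10.6 23.0 0.0
      vertex 18.2 20.9 0.0
      vertex 22.6 14.4 0.0
    endloop
  endfacet
  facet normal 0.0000 0.0000 -1.0000
    outer loop
      vertex 3.4 19.7 0.0
      vertex 10.6 23.0 0.0
      vertex 22.6 14.4 0.0
    endloop
  endfacet
  facet normal 0.0000 0.0000 -1.0000
    outer loop
      vertex 0.1 12.6 0.0
      vertex 3.4 19.7 0.0
      vertex 22.6 14.4 0.0
    endloop
  endfacet
  facet normal 0.0000 0.0000 -1.0000
    outer loop
      vertex 2.0 5.0 0.0
      vertex 0.1 12.6 0.0
      vertex 22.6 14.4 0.0
    endloop
  endfacet
  facet normal 0.0000 0.0000 -1.0000
    outer loop
      vertex 8.4 0.4 0.0
      vertex 2.0 5.0 0.0
      vertex 22.6 14.4 0.0
    endloop
  endfacet
  facet normal 0.0000 0.0000 -1.0000
    outer loop
      vertex 16.3 1.0 0.0
      vertex 8.4 0.4 0.0
      vertex 22.6 14.4 0.0
    endloop
  endfacet
  facet normal 0.0000 0.0000 -1.0000
    outer loop
      vertex 21.9 6.5 0.0
      vertex 16.3 1.0 0.0
      vertex 22.6 14.4 0.0
    endloop
  endfacet
  facet normal 0.0000 0.0000 1.0000
    outer loop
      vertex 22.6 14.4 6.8
      vertex 18.2 20.9 6.8
      vertex 10.6 23.0 6.8
    endloop
  endfacet
  facet normal 0.0000 0.0000 1.0000
    outer loop
      vertex 22.6 14.4 6.8
      vertex 10.6 23.0 6.8
      vertex 3.4 19.7 6.8
    endloop
  endfacet
  facet normal 0.0000 0.0000 1.0000
    outer loop
      vertex 22.6 14.4 6.8
      vertex 3.4 19.7 6.8
      vertex 0.1 12.6 6.8
    endloop
  endfacet
  facet normal 0.0000 0.0000 1.0000
    outer loop
      vertex 22.6 14.4 6.8
      vertex 0.1 12.6 6.8
      vertex 2.0 5.0 6.8
    endloop
  endfacet
  facet normal 0.0000 0.0000 1.0000
    outer loop
      vertex 22.6 14.4 6.8
      vertex 2.0 5.0 6.8
      vertex 8.4 0.4 6.8
    endloop
  endfacet
  facet normal 0.0000 0.0000 1.0000
    outer loop
      vertex 22.6 14.4 6.8
      vertex 8.4 0.4 6.8
      vertex 16.3 1.0 6.8
    endloop
  endfacet
  facet normal 0.0000 0.0000 1.0000
    outer loop
      vertex 22.6 14.4 6.8
      vertex 16.3 1.0 6.8
      vertex 21.9 6.5 6.8
    endloop
  endfacet
  facet normal 0.8281 0.5606 0.0000
    outer loop
      vertex 22.6 14.4 0.0
      vertex 18.2 20.9 0.0
      vertex 18.2 20.9 6.8
    endloop
  endfacet
  facet normal 0.8281 0.5606 0.0000
    outer loop
      vertex 22.6 14.4 0.0
      vertex 18.2 20.9 6.8
      vertex 22.6 14.4 6.8
    endloop
  endfacet
  facet normal 0.2663 0.9639 0.0000
    outer loop
      vertex 18.2 20.9 0.0
      vertex 10.6 23.0 0.0
      vertex 10.6 23.0 6.8
    endloop
  endfacet
  facet normal 0.2663 0.9639 0.0000
    outer loop
      vertex 18.2 20.9 0.0
      vertex 10.6 23.0 6.8
      vertex 18.2 20.9 6.8
    endloop
  endfacet
  facet normal -0.4167 0.9091 0.0000
    outer loop
      vertex 10.6 23.0 0.0
      vertex 3.4 19.7 0.0
      vertex 3.4 19.7 6.8
    endloop
  endfacet
  facet normal -0.4167 0.9091 0.0000
    outer loop
      vertex 10.6 23.0 0.0
      vertex 3.4 19.7 6.8
      vertex 10.6 23.0 6.8
    endloop
  endfacet
  facet normal -0.9068 0.4215 0.0000
    outer loop
      vertex 3.4 19.7 0.0
      vertex 0.1 12.6 0.0
      vertex 0.1 12.6 6.8
    endloop
  endfacet
  facet normal -0.9068 0.4215 0.0000
    outer loop
      vertex 3.4 19.7 0.0
      vertex 0.1 12.6 6.8
      vertex 3.4 19.7 6.8
    endloop
  endfacet
  facet normal -0.9701 -0.2425 0.0000
    outer loop
      vertex 0.1 12.6 0.0
      vertex 2.0 5.0 0.0
      vertex 2.0 5.0 6.8
    endloop
  endfacet
  facet normal -0.9701 -0.2425 0.0000
    outer loop
      vertex 0.1 12.6 0.0
      vertex 2.0 5.0 6.8
      vertex 0.1 12.6 6.8
    endloop
  endfacet
  facet normal -0.5836 -0.8120 0.0000
    outer loop
      vertex 2.0 5.0 0.0
      vertex 8.4 0.4 0.0
      vertex 8.4 0.4 6.8
    endloop
  endfacet
  facet normal -0.5836 -0.8120 0.0000
    outer loop
      vertex 2.0 5.0 0.0
      vertex 8.4 0.4 6.8
      vertex 2.0 5.0 6.8
    endloop
  endfacet
  facet normal 0.0757 -0.9971 0.0000
    outer loop
      vertex 8.4 0.4 0.0
      vertex 16.3 1.0 0.0
      vertex 16.3 1.0 6.8
    endloop
  endfacet
  facet normal 0.0757 -0.9971 0.0000
    outer loop
      vertex 8.4 0.4 0.0
      vertex 16.3 1.0 6.8
      vertex 8.4 0.4 6.8
    endloop
  endfacet
  facet normal 0.7007 -0.7134 0.0000
    outer loop
      vertex 16.3 1.0 0.0
      vertex 21.9 6.5 0.0
      vertex 21.9 6.5 6.8
    endloop
  endfacet
  facet normal 0.7007 -0.7134 0.0000
    outer loop
      vertex 16.3 1.0 0.0
      vertex 21.9 6.5 6.8
      vertex 16.3 1.0 6.8
    endloop
  endfacet
  facet normal 0.9961 -0.0883 0.0000
    outer loop
      vertex 21.9 6.5 0.0
      vertex 22.6 14.4 0.0
      vertex 22.6 14.4 6.8
    endloop
  endfacet
  facet normal 0.9961 -0.0883 0.0000
    outer loop
      vertex 21.9 6.5 0.0
      vertex 22.6 14.4 6.8
      vertex 21.9 6.5 6.8
    endloop
  endfacet
endsolid part

The G0 Z moves step by Δz≈1.7 mm. Every layer's G1 loop is the same polygon, so the solid is a straight extrusion of it from z=0 to z≈6.8. Closing with flat bottom and top caps and triangulating gives 32 facets — a regular 9-sided prism (a cylinder approximated with 9 flat sides), circumscribed radius ≈ 11.5 mm, height ≈ 6.8 mm.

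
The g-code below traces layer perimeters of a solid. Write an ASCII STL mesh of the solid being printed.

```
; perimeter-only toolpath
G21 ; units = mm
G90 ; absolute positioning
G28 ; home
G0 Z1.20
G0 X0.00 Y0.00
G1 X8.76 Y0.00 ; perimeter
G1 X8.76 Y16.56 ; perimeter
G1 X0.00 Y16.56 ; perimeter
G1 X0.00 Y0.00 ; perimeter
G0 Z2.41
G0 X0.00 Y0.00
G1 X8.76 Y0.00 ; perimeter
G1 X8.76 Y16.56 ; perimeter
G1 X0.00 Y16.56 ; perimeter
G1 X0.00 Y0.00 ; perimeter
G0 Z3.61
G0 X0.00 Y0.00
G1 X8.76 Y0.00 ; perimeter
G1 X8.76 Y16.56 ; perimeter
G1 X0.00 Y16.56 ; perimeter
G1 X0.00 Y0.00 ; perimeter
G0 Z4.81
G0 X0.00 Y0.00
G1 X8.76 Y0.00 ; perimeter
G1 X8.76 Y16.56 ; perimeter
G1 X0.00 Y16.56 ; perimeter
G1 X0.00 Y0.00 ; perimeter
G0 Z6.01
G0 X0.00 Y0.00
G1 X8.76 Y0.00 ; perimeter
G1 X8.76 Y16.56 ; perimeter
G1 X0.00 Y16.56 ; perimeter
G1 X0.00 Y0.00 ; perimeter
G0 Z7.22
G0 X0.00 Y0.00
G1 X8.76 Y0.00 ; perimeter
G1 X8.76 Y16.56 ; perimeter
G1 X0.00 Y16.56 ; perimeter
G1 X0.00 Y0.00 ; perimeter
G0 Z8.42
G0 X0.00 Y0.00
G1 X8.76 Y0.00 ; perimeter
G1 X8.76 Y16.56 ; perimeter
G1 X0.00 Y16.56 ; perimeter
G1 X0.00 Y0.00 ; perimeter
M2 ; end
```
solid part
  facet normal 0.0000 0.0000 -1.0000
    outer loop
      vertex 8.76 16.56 0.00
      vertex 8.76 0.00 0.00
      vertex 0.00 0.00 0.00
    endloop
  endfacet
  facet normal 0.0000 0.0000 -1.0000
    outer loop
      vertex 0.00 16.56 0.00
      vertex 8.76 16.56 0.00
      vertex 0.00 0.00 0.00
    endloop
  endfacet
  facet normal 0.0000 0.0000 1.0000
    outer loop
      vertex 0.00 0.00 8.42
      vertex 8.76 0.00 8.42
      vertex 8.76 16.56 8.42
    endloop
  endfacet
  facet normal 0.0000 0.0000 1.0000
    outer loop
      vertex 0.00 0.00 8.42
      vertex 8.76 16.56 8.42
      vertex 0.00 16.56 8.42
    endloop
  endfacet
  facet normal 0.0000 -1.0000 0.0000
    outer loop
      vertex 0.00 0.00 0.00
      vertex 8.76 0.00 0.00
      vertex 8.76 0.00 8.42
    endloop
  endfacet
  facet normal 0.0000 -1.0000 0.0000
    outer loop
      vertex 0.00 0.00 0.00
      vertex 8.76 0.00 8.42
      vertex 0.00 0.00 8.42
    endloop
  endfacet
  facet normal 0.0000 1.0000 0.0000
    outer loop
      vertex 8.76 16.56 8.42
      vertex 8.76 16.56 0.00
      vertex 0.00 16.56 0.00
    endloop
  endfacet
  facet normal 0.0000 1.0000 0.0000
    outer loop
      vertex 0.00 16.56 8.42
      vertex 8.76 16.56 8.42
      vertex 0.00 16.56 0.00
    endloop
  endfacet
  facet normal -1.0000 0.0000 0.0000
    outer loop
      vertex 0.00 16.56 8.42
      vertex 0.00 16.56 0.00
      vertex 0.00 0.00 0.00
    endloop
  endfacet
  facet normal -1.0000 0.0000 0.0000
    outer loop
      vertex 0.00 0.00 8.42
      vertex 0.00 16.56 8.42
      vertex 0.00 0.00 0.00
    endloop
  endfacet
  facet normal 1.0000 0.0000 0.0000
    outer loop
      vertex 8.76 0.00 0.00
      vertex 8.76 16.56 0.00
      vertex 8.76 16.56 8.42
    endloop
  endfacet
  facet normal 1.0000 0.0000 0.0000
    outer loop
      vertex 8.76 0.00 0.00
      vertex 8.76 16.56 8.42
      vertex 8.76 0.00 8.42
    endloop
  endfacet
endsolid part

The G0 Z moves step by Δz≈1.20 mm. Every layer's G1 loop is the same polygon, so the solid is a straight extrusion of it from z=0 to z≈8.42. Closing with flat bottom and top caps and triangulating gives 12 facets — a rectangular box, roughly 8.76 × 16.6 mm footprint and 8.42 mm tall.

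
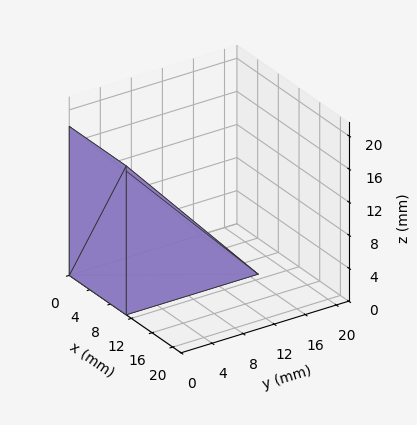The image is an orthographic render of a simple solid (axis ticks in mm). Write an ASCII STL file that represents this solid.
Reading the render: the shape is a wedge (ramp): 11 × 17 mm base, rising to 18 mm along the y=0 edge and sloping linearly to z=0 at y=17 (dimensions read to the nearest mm from the axis ticks). For the STL, each face is triangulated and given an outward normal.

solid part
  facet normal 0.0000 0.0000 -1.0000
    outer loop
      vertex 11.0 17.0 0.0
      vertex 11.0 0.0 0.0
      vertex 0.0 0.0 0.0
    endloop
  endfacet
  facet normal 0.0000 0.0000 -1.0000
    outer loop
      vertex 0.0 17.0 0.0
      vertex 11.0 17.0 0.0
      vertex 0.0 0.0 0.0
    endloop
  endfacet
  facet normal 0.0000 -1.0000 0.0000
    outer loop
      vertex 0.0 0.0 0.0
      vertex 11.0 0.0 0.0
      vertex 11.0 0.0 18.0
    endloop
  endfacet
  facet normal 0.0000 -1.0000 0.0000
    outer loop
      vertex 0.0 0.0 0.0
      vertex 11.0 0.0 18.0
      vertex 0.0 0.0 18.0
    endloop
  endfacet
  facet normal 0.0000 0.7270 0.6866
    outer loop
      vertex 0.0 0.0 18.0
      vertex 11.0 0.0 18.0
      vertex 11.0 17.0 0.0
    endloop
  endfacet
  facet normal 0.0000 0.7270 0.6866
    outer loop
      vertex 0.0 0.0 18.0
      vertex 11.0 17.0 0.0
      vertex 0.0 17.0 0.0
    endloop
  endfacet
  facet normal -1.0000 0.0000 0.0000
    outer loop
      vertex 0.0 0.0 18.0
      vertex 0.0 17.0 0.0
      vertex 0.0 0.0 0.0
    endloop
  endfacet
  facet normal 1.0000 0.0000 0.0000
    outer loop
      vertex 11.0 0.0 0.0
      vertex 11.0 17.0 0.0
      vertex 11.0 0.0 18.0
    endloop
  endfacet
endsolid part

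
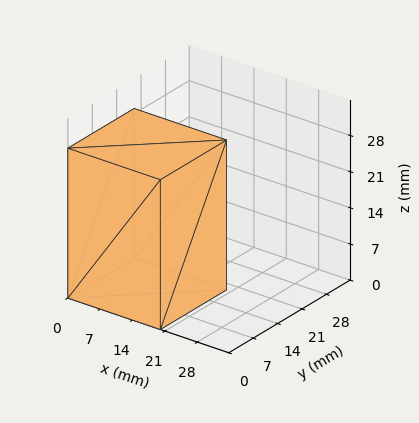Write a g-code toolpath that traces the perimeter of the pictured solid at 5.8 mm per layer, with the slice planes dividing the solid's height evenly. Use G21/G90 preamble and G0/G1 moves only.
Reading the render: the shape is a rectangular box, roughly 20 × 19 mm footprint and 29 mm tall (dimensions read to the nearest mm from the axis ticks). For the g-code, the solid's height is divided into equal slices at the stated Δz and each level perimeter traced with G1 moves after a G0 lift.

; perimeter-only toolpath
G21 ; units = mm
G90 ; absolute positioning
G28 ; home
; layer 1
G0 Z5.8
G0 X0.0 Y0.0
G1 X20.0 Y0.0
G1 X20.0 Y19.0
G1 X0.0 Y19.0
G1 X0.0 Y0.0
; layer 2
G0 Z11.6
G0 X0.0 Y0.0
G1 X20.0 Y0.0
G1 X20.0 Y19.0
G1 X0.0 Y19.0
G1 X0.0 Y0.0
; layer 3
G0 Z17.4
G0 X0.0 Y0.0
G1 X20.0 Y0.0
G1 X20.0 Y19.0
G1 X0.0 Y19.0
G1 X0.0 Y0.0
; layer 4
G0 Z23.2
G0 X0.0 Y0.0
G1 X20.0 Y0.0
G1 X20.0 Y19.0
G1 X0.0 Y19.0
G1 X0.0 Y0.0
; layer 5
G0 Z29.0
G0 X0.0 Y0.0
G1 X20.0 Y0.0
G1 X20.0 Y19.0
G1 X0.0 Y19.0
G1 X0.0 Y0.0
M2 ; end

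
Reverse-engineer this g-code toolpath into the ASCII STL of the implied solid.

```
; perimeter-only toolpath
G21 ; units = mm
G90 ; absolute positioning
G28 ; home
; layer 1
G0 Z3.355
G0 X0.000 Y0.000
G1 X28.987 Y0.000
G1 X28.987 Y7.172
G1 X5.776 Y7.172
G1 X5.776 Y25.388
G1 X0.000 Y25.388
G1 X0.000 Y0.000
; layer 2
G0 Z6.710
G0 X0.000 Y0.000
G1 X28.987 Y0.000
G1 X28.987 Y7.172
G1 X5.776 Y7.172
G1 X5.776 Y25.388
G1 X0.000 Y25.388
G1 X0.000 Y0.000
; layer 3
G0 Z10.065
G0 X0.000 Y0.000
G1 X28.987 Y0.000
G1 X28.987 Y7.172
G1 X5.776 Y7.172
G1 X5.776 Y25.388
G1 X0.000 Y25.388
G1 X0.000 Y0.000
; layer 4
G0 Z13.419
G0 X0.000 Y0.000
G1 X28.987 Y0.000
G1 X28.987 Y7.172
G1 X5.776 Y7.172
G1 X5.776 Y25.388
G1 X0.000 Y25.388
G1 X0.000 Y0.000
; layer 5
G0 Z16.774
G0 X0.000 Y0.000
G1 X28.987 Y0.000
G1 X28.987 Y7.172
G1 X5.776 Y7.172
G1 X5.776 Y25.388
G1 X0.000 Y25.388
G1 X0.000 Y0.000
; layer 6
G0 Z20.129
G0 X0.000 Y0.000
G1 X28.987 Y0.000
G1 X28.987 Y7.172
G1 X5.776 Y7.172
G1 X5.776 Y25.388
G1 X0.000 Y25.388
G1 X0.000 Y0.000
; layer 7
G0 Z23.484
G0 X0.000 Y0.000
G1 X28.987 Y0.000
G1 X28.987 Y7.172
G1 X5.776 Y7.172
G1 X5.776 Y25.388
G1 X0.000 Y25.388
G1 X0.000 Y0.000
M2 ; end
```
solid part
  facet normal 0.0000 0.0000 -1.0000
    outer loop
      vertex 28.987 7.172 0.000
      vertex 28.987 0.000 0.000
      vertex 0.000 0.000 0.000
    endloop
  endfacet
  facet normal 0.0000 0.0000 -1.0000
    outer loop
      vertex 5.776 7.172 0.000
      vertex 28.987 7.172 0.000
      vertex 0.000 0.000 0.000
    endloop
  endfacet
  facet normal 0.0000 0.0000 -1.0000
    outer loop
      vertex 5.776 25.388 0.000
      vertex 5.776 7.172 0.000
      vertex 0.000 0.000 0.000
    endloop
  endfacet
  facet normal 0.0000 0.0000 -1.0000
    outer loop
      vertex 0.000 25.388 0.000
      vertex 5.776 25.388 0.000
      vertex 0.000 0.000 0.000
    endloop
  endfacet
  facet normal 0.0000 0.0000 1.0000
    outer loop
      vertex 0.000 0.000 23.484
      vertex 28.987 0.000 23.484
      vertex 28.987 7.172 23.484
    endloop
  endfacet
  facet normal 0.0000 0.0000 1.0000
    outer loop
      vertex 0.000 0.000 23.484
      vertex 28.987 7.172 23.484
      vertex 5.776 7.172 23.484
    endloop
  endfacet
  facet normal 0.0000 0.0000 1.0000
    outer loop
      vertex 0.000 0.000 23.484
      vertex 5.776 7.172 23.484
      vertex 5.776 25.388 23.484
    endloop
  endfacet
  facet normal 0.0000 0.0000 1.0000
    outer loop
      vertex 0.000 0.000 23.484
      vertex 5.776 25.388 23.484
      vertex 0.000 25.388 23.484
    endloop
  endfacet
  facet normal 0.0000 -1.0000 0.0000
    outer loop
      vertex 0.000 0.000 0.000
      vertex 28.987 0.000 0.000
      vertex 28.987 0.000 23.484
    endloop
  endfacet
  facet normal 0.0000 -1.0000 0.0000
    outer loop
      vertex 0.000 0.000 0.000
      vertex 28.987 0.000 23.484
      vertex 0.000 0.000 23.484
    endloop
  endfacet
  facet normal 1.0000 0.0000 0.0000
    outer loop
      vertex 28.987 0.000 0.000
      vertex 28.987 7.172 0.000
      vertex 28.987 7.172 23.484
    endloop
  endfacet
  facet normal 1.0000 0.0000 0.0000
    outer loop
      vertex 28.987 0.000 0.000
      vertex 28.987 7.172 23.484
      vertex 28.987 0.000 23.484
    endloop
  endfacet
  facet normal 0.0000 1.0000 0.0000
    outer loop
      vertex 28.987 7.172 0.000
      vertex 5.776 7.172 0.000
      vertex 5.776 7.172 23.484
    endloop
  endfacet
  facet normal 0.0000 1.0000 0.0000
    outer loop
      vertex 28.987 7.172 0.000
      vertex 5.776 7.172 23.484
      vertex 28.987 7.172 23.484
    endloop
  endfacet
  facet normal 1.0000 0.0000 0.0000
    outer loop
      vertex 5.776 7.172 0.000
      vertex 5.776 25.388 0.000
      vertex 5.776 25.388 23.484
    endloop
  endfacet
  facet normal 1.0000 0.0000 0.0000
    outer loop
      vertex 5.776 7.172 0.000
      vertex 5.776 25.388 23.484
      vertex 5.776 7.172 23.484
    endloop
  endfacet
  facet normal 0.0000 1.0000 0.0000
    outer loop
      vertex 5.776 25.388 0.000
      vertex 0.000 25.388 0.000
      vertex 0.000 25.388 23.484
    endloop
  endfacet
  facet normal 0.0000 1.0000 0.0000
    outer loop
      vertex 5.776 25.388 0.000
      vertex 0.000 25.388 23.484
      vertex 5.776 25.388 23.484
    endloop
  endfacet
  facet normal -1.0000 0.0000 0.0000
    outer loop
      vertex 0.000 25.388 0.000
      vertex 0.000 0.000 0.000
      vertex 0.000 0.000 23.484
    endloop
  endfacet
  facet normal -1.0000 0.0000 0.0000
    outer loop
      vertex 0.000 25.388 0.000
      vertex 0.000 0.000 23.484
      vertex 0.000 25.388 23.484
    endloop
  endfacet
endsolid part

The G0 Z moves step by Δz≈3.355 mm. Every layer's G1 loop is the same polygon, so the solid is a straight extrusion of it from z=0 to z≈23.5. Closing with flat bottom and top caps and triangulating gives 20 facets — an L-shaped prism: outer 29 × 25.4 mm, arm thicknesses ≈ 7.17 mm (horizontal) and 5.78 mm (vertical), extruded 23.5 mm in z.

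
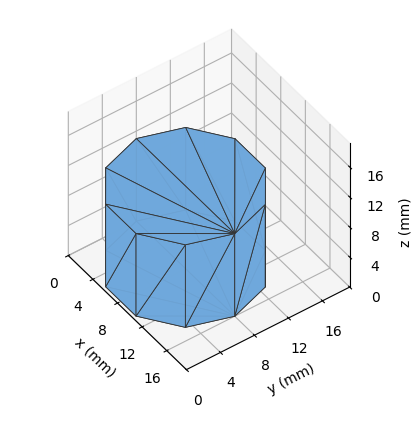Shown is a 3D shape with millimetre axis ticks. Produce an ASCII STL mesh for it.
Reading the render: the shape is a regular 10-sided prism (a cylinder approximated with 10 flat sides), circumscribed radius ≈ 8 mm, height ≈ 11 mm (dimensions read to the nearest mm from the axis ticks). For the STL, each face is triangulated and given an outward normal.

solid part
  facet normal 0.0000 0.0000 -1.0000
    outer loop
      vertex 10.472 15.608 0.000
      vertex 14.472 12.702 0.000
      vertex 16.000 8.000 0.000
    endloop
  endfacet
  facet normal 0.0000 0.0000 -1.0000
    outer loop
      vertex 5.528 15.608 0.000
      vertex 10.472 15.608 0.000
      vertex 16.000 8.000 0.000
    endloop
  endfacet
  facet normal 0.0000 0.0000 -1.0000
    outer loop
      vertex 1.528 12.702 0.000
      vertex 5.528 15.608 0.000
      vertex 16.000 8.000 0.000
    endloop
  endfacet
  facet normal 0.0000 0.0000 -1.0000
    outer loop
      vertex 0.000 8.000 0.000
      vertex 1.528 12.702 0.000
      vertex 16.000 8.000 0.000
    endloop
  endfacet
  facet normal 0.0000 0.0000 -1.0000
    outer loop
      vertex 1.528 3.298 0.000
      vertex 0.000 8.000 0.000
      vertex 16.000 8.000 0.000
    endloop
  endfacet
  facet normal 0.0000 0.0000 -1.0000
    outer loop
      vertex 5.528 0.392 0.000
      vertex 1.528 3.298 0.000
      vertex 16.000 8.000 0.000
    endloop
  endfacet
  facet normal 0.0000 0.0000 -1.0000
    outer loop
      vertex 10.472 0.392 0.000
      vertex 5.528 0.392 0.000
      vertex 16.000 8.000 0.000
    endloop
  endfacet
  facet normal 0.0000 0.0000 -1.0000
    outer loop
      vertex 14.472 3.298 0.000
      vertex 10.472 0.392 0.000
      vertex 16.000 8.000 0.000
    endloop
  endfacet
  facet normal 0.0000 0.0000 1.0000
    outer loop
      vertex 16.000 8.000 11.000
      vertex 14.472 12.702 11.000
      vertex 10.472 15.608 11.000
    endloop
  endfacet
  facet normal 0.0000 0.0000 1.0000
    outer loop
      vertex 16.000 8.000 11.000
      vertex 10.472 15.608 11.000
      vertex 5.528 15.608 11.000
    endloop
  endfacet
  facet normal 0.0000 0.0000 1.0000
    outer loop
      vertex 16.000 8.000 11.000
      vertex 5.528 15.608 11.000
      vertex 1.528 12.702 11.000
    endloop
  endfacet
  facet normal 0.0000 0.0000 1.0000
    outer loop
      vertex 16.000 8.000 11.000
      vertex 1.528 12.702 11.000
      vertex 0.000 8.000 11.000
    endloop
  endfacet
  facet normal 0.0000 0.0000 1.0000
    outer loop
      vertex 16.000 8.000 11.000
      vertex 0.000 8.000 11.000
      vertex 1.528 3.298 11.000
    endloop
  endfacet
  facet normal 0.0000 0.0000 1.0000
    outer loop
      vertex 16.000 8.000 11.000
      vertex 1.528 3.298 11.000
      vertex 5.528 0.392 11.000
    endloop
  endfacet
  facet normal 0.0000 0.0000 1.0000
    outer loop
      vertex 16.000 8.000 11.000
      vertex 5.528 0.392 11.000
      vertex 10.472 0.392 11.000
    endloop
  endfacet
  facet normal 0.0000 0.0000 1.0000
    outer loop
      vertex 16.000 8.000 11.000
      vertex 10.472 0.392 11.000
      vertex 14.472 3.298 11.000
    endloop
  endfacet
  facet normal 0.9510 0.3091 0.0000
    outer loop
      vertex 16.000 8.000 0.000
      vertex 14.472 12.702 0.000
      vertex 14.472 12.702 11.000
    endloop
  endfacet
  facet normal 0.9510 0.3091 0.0000
    outer loop
      vertex 16.000 8.000 0.000
      vertex 14.472 12.702 11.000
      vertex 16.000 8.000 11.000
    endloop
  endfacet
  facet normal 0.5878 0.8090 0.0000
    outer loop
      vertex 14.472 12.702 0.000
      vertex 10.472 15.608 0.000
      vertex 10.472 15.608 11.000
    endloop
  endfacet
  facet normal 0.5878 0.8090 0.0000
    outer loop
      vertex 14.472 12.702 0.000
      vertex 10.472 15.608 11.000
      vertex 14.472 12.702 11.000
    endloop
  endfacet
  facet normal 0.0000 1.0000 0.0000
    outer loop
      vertex 10.472 15.608 0.000
      vertex 5.528 15.608 0.000
      vertex 5.528 15.608 11.000
    endloop
  endfacet
  facet normal 0.0000 1.0000 0.0000
    outer loop
      vertex 10.472 15.608 0.000
      vertex 5.528 15.608 11.000
      vertex 10.472 15.608 11.000
    endloop
  endfacet
  facet normal -0.5878 0.8090 0.0000
    outer loop
      vertex 5.528 15.608 0.000
      vertex 1.528 12.702 0.000
      vertex 1.528 12.702 11.000
    endloop
  endfacet
  facet normal -0.5878 0.8090 0.0000
    outer loop
      vertex 5.528 15.608 0.000
      vertex 1.528 12.702 11.000
      vertex 5.528 15.608 11.000
    endloop
  endfacet
  facet normal -0.9510 0.3091 0.0000
    outer loop
      vertex 1.528 12.702 0.000
      vertex 0.000 8.000 0.000
      vertex 0.000 8.000 11.000
    endloop
  endfacet
  facet normal -0.9510 0.3091 0.0000
    outer loop
      vertex 1.528 12.702 0.000
      vertex 0.000 8.000 11.000
      vertex 1.528 12.702 11.000
    endloop
  endfacet
  facet normal -0.9510 -0.3091 0.0000
    outer loop
      vertex 0.000 8.000 0.000
      vertex 1.528 3.298 0.000
      vertex 1.528 3.298 11.000
    endloop
  endfacet
  facet normal -0.9510 -0.3091 0.0000
    outer loop
      vertex 0.000 8.000 0.000
      vertex 1.528 3.298 11.000
      vertex 0.000 8.000 11.000
    endloop
  endfacet
  facet normal -0.5878 -0.8090 0.0000
    outer loop
      vertex 1.528 3.298 0.000
      vertex 5.528 0.392 0.000
      vertex 5.528 0.392 11.000
    endloop
  endfacet
  facet normal -0.5878 -0.8090 0.0000
    outer loop
      vertex 1.528 3.298 0.000
      vertex 5.528 0.392 11.000
      vertex 1.528 3.298 11.000
    endloop
  endfacet
  facet normal 0.0000 -1.0000 0.0000
    outer loop
      vertex 5.528 0.392 0.000
      vertex 10.472 0.392 0.000
      vertex 10.472 0.392 11.000
    endloop
  endfacet
  facet normal 0.0000 -1.0000 0.0000
    outer loop
      vertex 5.528 0.392 0.000
      vertex 10.472 0.392 11.000
      vertex 5.528 0.392 11.000
    endloop
  endfacet
  facet normal 0.5878 -0.8090 0.0000
    outer loop
      vertex 10.472 0.392 0.000
      vertex 14.472 3.298 0.000
      vertex 14.472 3.298 11.000
    endloop
  endfacet
  facet normal 0.5878 -0.8090 0.0000
    outer loop
      vertex 10.472 0.392 0.000
      vertex 14.472 3.298 11.000
      vertex 10.472 0.392 11.000
    endloop
  endfacet
  facet normal 0.9510 -0.3091 0.0000
    outer loop
      vertex 14.472 3.298 0.000
      vertex 16.000 8.000 0.000
      vertex 16.000 8.000 11.000
    endloop
  endfacet
  facet normal 0.9510 -0.3091 0.0000
    outer loop
      vertex 14.472 3.298 0.000
      vertex 16.000 8.000 11.000
      vertex 14.472 3.298 11.000
    endloop
  endfacet
endsolid part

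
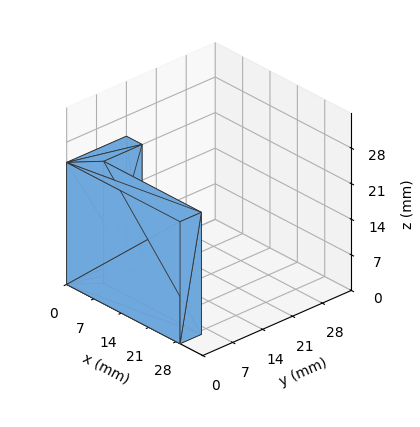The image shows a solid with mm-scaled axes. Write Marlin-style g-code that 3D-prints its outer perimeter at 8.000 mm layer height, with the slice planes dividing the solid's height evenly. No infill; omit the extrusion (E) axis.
Reading the render: the shape is an L-shaped prism: outer 29 × 14 mm, arm thicknesses ≈ 5 mm (horizontal) and 4 mm (vertical), extruded 24 mm in z (dimensions read to the nearest mm from the axis ticks). For the g-code, the solid's height is divided into equal slices at the stated Δz and each level perimeter traced with G1 moves after a G0 lift.

; perimeter-only toolpath
G21 ; units = mm
G90 ; absolute positioning
G28 ; home
; layer 1
G0 Z8.000
G0 X0.000 Y0.000
G1 X29.000 Y0.000
G1 X29.000 Y5.000
G1 X4.000 Y5.000
G1 X4.000 Y14.000
G1 X0.000 Y14.000
G1 X0.000 Y0.000
; layer 2
G0 Z16.000
G0 X0.000 Y0.000
G1 X29.000 Y0.000
G1 X29.000 Y5.000
G1 X4.000 Y5.000
G1 X4.000 Y14.000
G1 X0.000 Y14.000
G1 X0.000 Y0.000
; layer 3
G0 Z24.000
G0 X0.000 Y0.000
G1 X29.000 Y0.000
G1 X29.000 Y5.000
G1 X4.000 Y5.000
G1 X4.000 Y14.000
G1 X0.000 Y14.000
G1 X0.000 Y0.000
M2 ; end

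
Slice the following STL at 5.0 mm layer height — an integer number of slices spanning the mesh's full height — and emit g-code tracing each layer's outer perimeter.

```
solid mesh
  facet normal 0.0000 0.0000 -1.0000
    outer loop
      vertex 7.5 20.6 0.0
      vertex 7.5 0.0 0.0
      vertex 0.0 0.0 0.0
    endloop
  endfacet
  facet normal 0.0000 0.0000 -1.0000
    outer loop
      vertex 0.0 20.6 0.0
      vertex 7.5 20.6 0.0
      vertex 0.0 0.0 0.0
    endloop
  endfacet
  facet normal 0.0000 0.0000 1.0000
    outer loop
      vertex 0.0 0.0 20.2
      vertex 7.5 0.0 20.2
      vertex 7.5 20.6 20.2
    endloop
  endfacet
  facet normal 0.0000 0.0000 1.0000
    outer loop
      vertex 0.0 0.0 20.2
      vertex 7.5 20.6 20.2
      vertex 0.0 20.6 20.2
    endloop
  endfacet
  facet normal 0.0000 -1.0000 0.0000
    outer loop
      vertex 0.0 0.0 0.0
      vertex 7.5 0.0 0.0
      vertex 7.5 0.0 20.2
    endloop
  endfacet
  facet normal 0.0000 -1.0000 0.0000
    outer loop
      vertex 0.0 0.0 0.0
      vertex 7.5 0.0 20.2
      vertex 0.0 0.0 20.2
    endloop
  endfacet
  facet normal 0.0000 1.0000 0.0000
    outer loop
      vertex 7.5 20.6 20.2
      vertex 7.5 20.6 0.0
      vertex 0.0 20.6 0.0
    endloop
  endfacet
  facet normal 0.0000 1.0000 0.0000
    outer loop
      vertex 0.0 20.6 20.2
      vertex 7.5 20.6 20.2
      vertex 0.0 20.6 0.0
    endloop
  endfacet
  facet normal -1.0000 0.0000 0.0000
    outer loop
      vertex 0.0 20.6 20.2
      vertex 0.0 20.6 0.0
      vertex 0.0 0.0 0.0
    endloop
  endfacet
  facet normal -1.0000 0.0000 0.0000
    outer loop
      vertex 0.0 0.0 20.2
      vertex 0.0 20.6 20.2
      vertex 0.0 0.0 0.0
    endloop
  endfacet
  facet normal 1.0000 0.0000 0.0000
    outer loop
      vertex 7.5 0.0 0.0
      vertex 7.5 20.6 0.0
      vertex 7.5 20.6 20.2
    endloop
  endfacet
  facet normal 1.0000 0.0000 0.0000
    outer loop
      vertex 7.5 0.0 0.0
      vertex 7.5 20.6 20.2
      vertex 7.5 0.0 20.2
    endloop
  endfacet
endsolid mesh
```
; perimeter-only toolpath
G21 ; units = mm
G90 ; absolute positioning
G28 ; home
; layer 1
G0 Z5.0
G0 X0.0 Y0.0
G1 X7.5 Y0.0
G1 X7.5 Y20.6
G1 X0.0 Y20.6
G1 X0.0 Y0.0
; layer 2
G0 Z10.1
G0 X0.0 Y0.0
G1 X7.5 Y0.0
G1 X7.5 Y20.6
G1 X0.0 Y20.6
G1 X0.0 Y0.0
; layer 3
G0 Z15.1
G0 X0.0 Y0.0
G1 X7.5 Y0.0
G1 X7.5 Y20.6
G1 X0.0 Y20.6
G1 X0.0 Y0.0
; layer 4
G0 Z20.2
G0 X0.0 Y0.0
G1 X7.5 Y0.0
G1 X7.5 Y20.6
G1 X0.0 Y20.6
G1 X0.0 Y0.0
M2 ; end

The solid is a rectangular box, roughly 7.5 × 20.6 mm footprint and 20.2 mm tall. Slicing at Δz = 5.0 mm — 4 equal slices spanning the solid's height, so layer i sits at z = i·h/4 — gives 4 non-empty perimeters. Each is a 4-segment closed polygon; G0 lifts to the layer z and rapids to the start vertex, then G1 traces the edges.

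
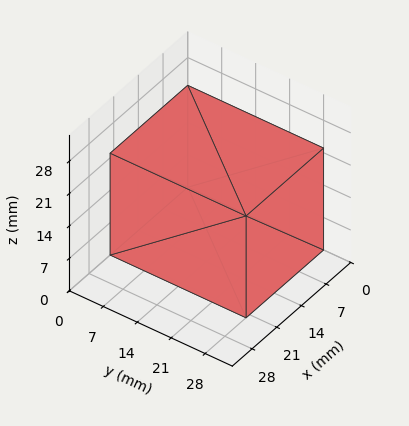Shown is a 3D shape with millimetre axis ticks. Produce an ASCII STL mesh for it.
Reading the render: the shape is a rectangular box, roughly 22 × 28 mm footprint and 22 mm tall (dimensions read to the nearest mm from the axis ticks). For the STL, each face is triangulated and given an outward normal.

solid part
  facet normal 0.0000 0.0000 -1.0000
    outer loop
      vertex 22.0 28.0 0.0
      vertex 22.0 0.0 0.0
      vertex 0.0 0.0 0.0
    endloop
  endfacet
  facet normal 0.0000 0.0000 -1.0000
    outer loop
      vertex 0.0 28.0 0.0
      vertex 22.0 28.0 0.0
      vertex 0.0 0.0 0.0
    endloop
  endfacet
  facet normal 0.0000 0.0000 1.0000
    outer loop
      vertex 0.0 0.0 22.0
      vertex 22.0 0.0 22.0
      vertex 22.0 28.0 22.0
    endloop
  endfacet
  facet normal 0.0000 0.0000 1.0000
    outer loop
      vertex 0.0 0.0 22.0
      vertex 22.0 28.0 22.0
      vertex 0.0 28.0 22.0
    endloop
  endfacet
  facet normal 0.0000 -1.0000 0.0000
    outer loop
      vertex 0.0 0.0 0.0
      vertex 22.0 0.0 0.0
      vertex 22.0 0.0 22.0
    endloop
  endfacet
  facet normal 0.0000 -1.0000 0.0000
    outer loop
      vertex 0.0 0.0 0.0
      vertex 22.0 0.0 22.0
      vertex 0.0 0.0 22.0
    endloop
  endfacet
  facet normal 0.0000 1.0000 0.0000
    outer loop
      vertex 22.0 28.0 22.0
      vertex 22.0 28.0 0.0
      vertex 0.0 28.0 0.0
    endloop
  endfacet
  facet normal 0.0000 1.0000 0.0000
    outer loop
      vertex 0.0 28.0 22.0
      vertex 22.0 28.0 22.0
      vertex 0.0 28.0 0.0
    endloop
  endfacet
  facet normal -1.0000 0.0000 0.0000
    outer loop
      vertex 0.0 28.0 22.0
      vertex 0.0 28.0 0.0
      vertex 0.0 0.0 0.0
    endloop
  endfacet
  facet normal -1.0000 0.0000 0.0000
    outer loop
      vertex 0.0 0.0 22.0
      vertex 0.0 28.0 22.0
      vertex 0.0 0.0 0.0
    endloop
  endfacet
  facet normal 1.0000 0.0000 0.0000
    outer loop
      vertex 22.0 0.0 0.0
      vertex 22.0 28.0 0.0
      vertex 22.0 28.0 22.0
    endloop
  endfacet
  facet normal 1.0000 0.0000 0.0000
    outer loop
      vertex 22.0 0.0 0.0
      vertex 22.0 28.0 22.0
      vertex 22.0 0.0 22.0
    endloop
  endfacet
endsolid part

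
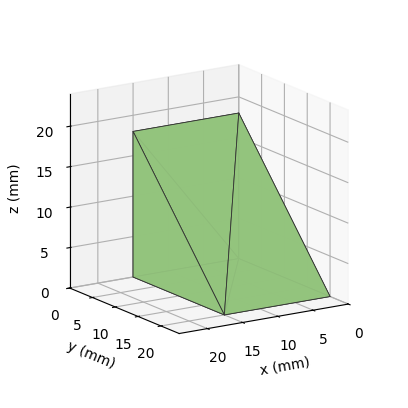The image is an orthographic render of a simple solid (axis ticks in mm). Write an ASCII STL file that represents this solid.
Reading the render: the shape is a wedge (ramp): 15 × 20 mm base, rising to 18 mm along the y=0 edge and sloping linearly to z=0 at y=20 (dimensions read to the nearest mm from the axis ticks). For the STL, each face is triangulated and given an outward normal.

solid part
  facet normal 0.0000 0.0000 -1.0000
    outer loop
      vertex 15.0 20.0 0.0
      vertex 15.0 0.0 0.0
      vertex 0.0 0.0 0.0
    endloop
  endfacet
  facet normal 0.0000 0.0000 -1.0000
    outer loop
      vertex 0.0 20.0 0.0
      vertex 15.0 20.0 0.0
      vertex 0.0 0.0 0.0
    endloop
  endfacet
  facet normal 0.0000 -1.0000 0.0000
    outer loop
      vertex 0.0 0.0 0.0
      vertex 15.0 0.0 0.0
      vertex 15.0 0.0 18.0
    endloop
  endfacet
  facet normal 0.0000 -1.0000 0.0000
    outer loop
      vertex 0.0 0.0 0.0
      vertex 15.0 0.0 18.0
      vertex 0.0 0.0 18.0
    endloop
  endfacet
  facet normal 0.0000 0.6690 0.7433
    outer loop
      vertex 0.0 0.0 18.0
      vertex 15.0 0.0 18.0
      vertex 15.0 20.0 0.0
    endloop
  endfacet
  facet normal 0.0000 0.6690 0.7433
    outer loop
      vertex 0.0 0.0 18.0
      vertex 15.0 20.0 0.0
      vertex 0.0 20.0 0.0
    endloop
  endfacet
  facet normal -1.0000 0.0000 0.0000
    outer loop
      vertex 0.0 0.0 18.0
      vertex 0.0 20.0 0.0
      vertex 0.0 0.0 0.0
    endloop
  endfacet
  facet normal 1.0000 0.0000 0.0000
    outer loop
      vertex 15.0 0.0 0.0
      vertex 15.0 20.0 0.0
      vertex 15.0 0.0 18.0
    endloop
  endfacet
endsolid part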